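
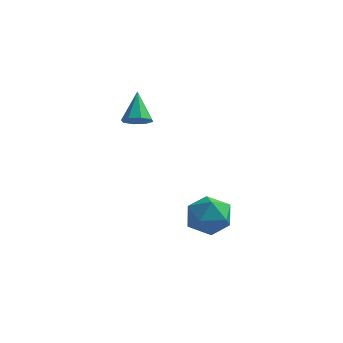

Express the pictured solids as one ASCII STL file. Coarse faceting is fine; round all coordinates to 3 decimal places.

solid 
facet normal -0.833 0.317 0.454
outer loop
vertex -0.535 -0.06 -1.264
vertex -0.437 -0.729 -0.617
vertex -0.045 0.111 -0.485
endloop
endfacet
facet normal -0.501 0.856 0.127
outer loop
vertex -0.535 -0.06 -1.264
vertex -0.045 0.111 -0.485
vertex 0.269 0.417 -1.312
endloop
endfacet
facet normal -0.445 0.694 -0.566
outer loop
vertex -0.535 -0.06 -1.264
vertex 0.269 0.417 -1.312
vertex 0.072 -0.234 -1.955
endloop
endfacet
facet normal -0.743 0.054 -0.667
outer loop
vertex -0.535 -0.06 -1.264
vertex 0.072 -0.234 -1.955
vertex -0.364 -0.942 -1.526
endloop
endfacet
facet normal -0.983 -0.180 -0.037
outer loop
vertex -0.535 -0.06 -1.264
vertex -0.364 -0.942 -1.526
vertex -0.437 -0.729 -0.617
endloop
endfacet
facet normal 0.160 0.905 0.395
outer loop
vertex 0.269 0.417 -1.312
vertex -0.045 0.111 -0.485
vertex 0.864 0.042 -0.694
endloop
endfacet
facet normal -0.379 0.031 0.925
outer loop
vertex -0.045 0.111 -0.485
vertex -0.437 -0.729 -0.617
vertex 0.428 -0.666 -0.265
endloop
endfacet
facet normal -0.622 -0.772 0.131
outer loop
vertex -0.437 -0.729 -0.617
vertex -0.364 -0.942 -1.526
vertex 0.231 -1.317 -0.908
endloop
endfacet
facet normal -0.234 -0.394 -0.889
outer loop
vertex -0.364 -0.942 -1.526
vertex 0.072 -0.234 -1.955
vertex 0.545 -1.011 -1.735
endloop
endfacet
facet normal 0.249 0.642 -0.726
outer loop
vertex 0.072 -0.234 -1.955
vertex 0.269 0.417 -1.312
vertex 0.937 -0.171 -1.603
endloop
endfacet
facet normal 0.743 -0.054 0.667
outer loop
vertex 1.035 -0.84 -0.956
vertex 0.864 0.042 -0.694
vertex 0.428 -0.666 -0.265
endloop
endfacet
facet normal 0.445 -0.694 0.566
outer loop
vertex 1.035 -0.84 -0.956
vertex 0.428 -0.666 -0.265
vertex 0.231 -1.317 -0.908
endloop
endfacet
facet normal 0.501 -0.856 -0.127
outer loop
vertex 1.035 -0.84 -0.956
vertex 0.231 -1.317 -0.908
vertex 0.545 -1.011 -1.735
endloop
endfacet
facet normal 0.833 -0.317 -0.454
outer loop
vertex 1.035 -0.84 -0.956
vertex 0.545 -1.011 -1.735
vertex 0.937 -0.171 -1.603
endloop
endfacet
facet normal 0.983 0.180 0.037
outer loop
vertex 1.035 -0.84 -0.956
vertex 0.937 -0.171 -1.603
vertex 0.864 0.042 -0.694
endloop
endfacet
facet normal 0.234 0.394 0.889
outer loop
vertex 0.428 -0.666 -0.265
vertex 0.864 0.042 -0.694
vertex -0.045 0.111 -0.485
endloop
endfacet
facet normal -0.249 -0.642 0.726
outer loop
vertex 0.231 -1.317 -0.908
vertex 0.428 -0.666 -0.265
vertex -0.437 -0.729 -0.617
endloop
endfacet
facet normal -0.160 -0.905 -0.395
outer loop
vertex 0.545 -1.011 -1.735
vertex 0.231 -1.317 -0.908
vertex -0.364 -0.942 -1.526
endloop
endfacet
facet normal 0.379 -0.031 -0.925
outer loop
vertex 0.937 -0.171 -1.603
vertex 0.545 -1.011 -1.735
vertex 0.072 -0.234 -1.955
endloop
endfacet
facet normal 0.622 0.772 -0.131
outer loop
vertex 0.864 0.042 -0.694
vertex 0.937 -0.171 -1.603
vertex 0.269 0.417 -1.312
endloop
endfacet
facet normal 0.239 -0.611 -0.755
outer loop
vertex -2.133 0.286 2.809
vertex -2.617 -0.019 2.903
vertex -2.478 0.439 2.576
endloop
endfacet
facet normal 0.455 0.886 -0.092
outer loop
vertex -2.133 0.286 2.809
vertex -2.478 0.439 2.576
vertex -2.943 0.819 3.937
endloop
endfacet
facet normal 0.239 -0.611 -0.755
outer loop
vertex -2.478 0.439 2.576
vertex -2.617 -0.019 2.903
vertex -2.905 0.324 2.534
endloop
endfacet
facet normal -0.215 0.919 -0.330
outer loop
vertex -2.478 0.439 2.576
vertex -2.905 0.324 2.534
vertex -2.943 0.819 3.937
endloop
endfacet
facet normal 0.237 -0.613 -0.754
outer loop
vertex -2.905 0.324 2.534
vertex -2.617 -0.019 2.903
vertex -3.163 0.009 2.709
endloop
endfacet
facet normal -0.811 0.545 -0.214
outer loop
vertex -2.905 0.324 2.534
vertex -3.163 0.009 2.709
vertex -2.943 0.819 3.937
endloop
endfacet
facet normal 0.237 -0.611 -0.755
outer loop
vertex -3.163 0.009 2.709
vertex -2.617 -0.019 2.903
vertex -3.102 -0.323 2.997
endloop
endfacet
facet normal -0.982 -0.018 0.188
outer loop
vertex -3.163 0.009 2.709
vertex -3.102 -0.323 2.997
vertex -2.943 0.819 3.937
endloop
endfacet
facet normal 0.237 -0.611 -0.755
outer loop
vertex -3.102 -0.323 2.997
vertex -2.617 -0.019 2.903
vertex -2.757 -0.477 3.23
endloop
endfacet
facet normal -0.629 -0.440 0.641
outer loop
vertex -3.102 -0.323 2.997
vertex -2.757 -0.477 3.23
vertex -2.943 0.819 3.937
endloop
endfacet
facet normal 0.239 -0.612 -0.754
outer loop
vertex -2.757 -0.477 3.23
vertex -2.617 -0.019 2.903
vertex -2.33 -0.362 3.272
endloop
endfacet
facet normal 0.041 -0.474 0.880
outer loop
vertex -2.757 -0.477 3.23
vertex -2.33 -0.362 3.272
vertex -2.943 0.819 3.937
endloop
endfacet
facet normal 0.238 -0.612 -0.754
outer loop
vertex -2.33 -0.362 3.272
vertex -2.617 -0.019 2.903
vertex -2.071 -0.046 3.097
endloop
endfacet
facet normal 0.637 -0.099 0.764
outer loop
vertex -2.33 -0.362 3.272
vertex -2.071 -0.046 3.097
vertex -2.943 0.819 3.937
endloop
endfacet
facet normal 0.238 -0.611 -0.755
outer loop
vertex -2.071 -0.046 3.097
vertex -2.617 -0.019 2.903
vertex -2.133 0.286 2.809
endloop
endfacet
facet normal 0.809 0.464 0.361
outer loop
vertex -2.071 -0.046 3.097
vertex -2.133 0.286 2.809
vertex -2.943 0.819 3.937
endloop
endfacet

endsolid


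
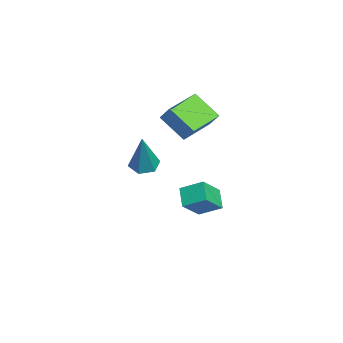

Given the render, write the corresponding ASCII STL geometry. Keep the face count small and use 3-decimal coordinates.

solid 
facet normal -0.499 -0.386 -0.776
outer loop
vertex -1.383 -0.582 2.922
vertex -2.433 0.366 3.125
vertex -0.771 0.27 2.104
endloop
endfacet
facet normal 0.735 -0.664 -0.142
outer loop
vertex -0.327 0.614 2.795
vertex -1.383 -0.582 2.922
vertex -0.771 0.27 2.104
endloop
endfacet
facet normal -0.499 -0.386 -0.776
outer loop
vertex -0.771 0.27 2.104
vertex -2.433 0.366 3.125
vertex -1.822 1.219 2.308
endloop
endfacet
facet normal 0.460 0.641 -0.615
outer loop
vertex -1.822 1.219 2.308
vertex -0.327 0.614 2.795
vertex -0.771 0.27 2.104
endloop
endfacet
facet normal -0.460 -0.641 0.615
outer loop
vertex -1.383 -0.582 2.922
vertex -1.989 0.71 3.816
vertex -2.433 0.366 3.125
endloop
endfacet
facet normal 0.734 -0.664 -0.144
outer loop
vertex -0.938 -0.239 3.612
vertex -1.383 -0.582 2.922
vertex -0.327 0.614 2.795
endloop
endfacet
facet normal -0.459 -0.641 0.615
outer loop
vertex -0.938 -0.239 3.612
vertex -1.989 0.71 3.816
vertex -1.383 -0.582 2.922
endloop
endfacet
facet normal -0.735 0.663 0.142
outer loop
vertex -2.433 0.366 3.125
vertex -1.989 0.71 3.816
vertex -1.822 1.219 2.308
endloop
endfacet
facet normal 0.460 0.641 -0.615
outer loop
vertex -1.377 1.562 2.998
vertex -0.327 0.614 2.795
vertex -1.822 1.219 2.308
endloop
endfacet
facet normal -0.734 0.664 0.143
outer loop
vertex -1.822 1.219 2.308
vertex -1.989 0.71 3.816
vertex -1.377 1.562 2.998
endloop
endfacet
facet normal 0.499 0.386 0.776
outer loop
vertex -1.377 1.562 2.998
vertex -0.938 -0.239 3.612
vertex -0.327 0.614 2.795
endloop
endfacet
facet normal 0.499 0.386 0.776
outer loop
vertex -1.989 0.71 3.816
vertex -0.938 -0.239 3.612
vertex -1.377 1.562 2.998
endloop
endfacet
facet normal -0.828 -0.096 0.552
outer loop
vertex -1.24 0.995 -0.398
vertex -1.877 1.621 -1.244
vertex -1.457 0.131 -0.874
endloop
endfacet
facet normal 0.517 -0.509 0.688
outer loop
vertex -0.703 0.219 -1.376
vertex -1.24 0.995 -0.398
vertex -1.457 0.131 -0.874
endloop
endfacet
facet normal -0.828 -0.096 0.552
outer loop
vertex -1.457 0.131 -0.874
vertex -1.877 1.621 -1.244
vertex -2.094 0.757 -1.72
endloop
endfacet
facet normal -0.214 -0.855 -0.472
outer loop
vertex -2.094 0.757 -1.72
vertex -0.703 0.219 -1.376
vertex -1.457 0.131 -0.874
endloop
endfacet
facet normal 0.214 0.855 0.472
outer loop
vertex -1.24 0.995 -0.398
vertex -1.123 1.709 -1.746
vertex -1.877 1.621 -1.244
endloop
endfacet
facet normal 0.517 -0.509 0.688
outer loop
vertex -0.486 1.083 -0.9
vertex -1.24 0.995 -0.398
vertex -0.703 0.219 -1.376
endloop
endfacet
facet normal 0.214 0.855 0.472
outer loop
vertex -0.486 1.083 -0.9
vertex -1.123 1.709 -1.746
vertex -1.24 0.995 -0.398
endloop
endfacet
facet normal -0.517 0.509 -0.688
outer loop
vertex -1.877 1.621 -1.244
vertex -1.123 1.709 -1.746
vertex -2.094 0.757 -1.72
endloop
endfacet
facet normal -0.214 -0.855 -0.472
outer loop
vertex -1.34 0.845 -2.222
vertex -0.703 0.219 -1.376
vertex -2.094 0.757 -1.72
endloop
endfacet
facet normal -0.517 0.509 -0.688
outer loop
vertex -2.094 0.757 -1.72
vertex -1.123 1.709 -1.746
vertex -1.34 0.845 -2.222
endloop
endfacet
facet normal 0.828 0.096 -0.552
outer loop
vertex -1.34 0.845 -2.222
vertex -0.486 1.083 -0.9
vertex -0.703 0.219 -1.376
endloop
endfacet
facet normal 0.828 0.096 -0.552
outer loop
vertex -1.123 1.709 -1.746
vertex -0.486 1.083 -0.9
vertex -1.34 0.845 -2.222
endloop
endfacet
facet normal -0.396 0.033 -0.917
outer loop
vertex 0.966 -0.782 1.488
vertex 0.557 -1.16 1.651
vertex 0.466 -0.59 1.711
endloop
endfacet
facet normal 0.410 0.901 0.144
outer loop
vertex 0.966 -0.782 1.488
vertex 0.466 -0.59 1.711
vertex 1.283 -1.22 3.329
endloop
endfacet
facet normal -0.396 0.033 -0.917
outer loop
vertex 0.466 -0.59 1.711
vertex 0.557 -1.16 1.651
vertex 0.057 -0.968 1.874
endloop
endfacet
facet normal -0.462 0.722 0.515
outer loop
vertex 0.466 -0.59 1.711
vertex 0.057 -0.968 1.874
vertex 1.283 -1.22 3.329
endloop
endfacet
facet normal -0.396 0.033 -0.917
outer loop
vertex 0.057 -0.968 1.874
vertex 0.557 -1.16 1.651
vertex 0.148 -1.537 1.814
endloop
endfacet
facet normal -0.767 -0.187 0.614
outer loop
vertex 0.057 -0.968 1.874
vertex 0.148 -1.537 1.814
vertex 1.283 -1.22 3.329
endloop
endfacet
facet normal -0.396 0.033 -0.917
outer loop
vertex 0.148 -1.537 1.814
vertex 0.557 -1.16 1.651
vertex 0.648 -1.729 1.591
endloop
endfacet
facet normal -0.200 -0.918 0.342
outer loop
vertex 0.148 -1.537 1.814
vertex 0.648 -1.729 1.591
vertex 1.283 -1.22 3.329
endloop
endfacet
facet normal -0.396 0.033 -0.917
outer loop
vertex 0.648 -1.729 1.591
vertex 0.557 -1.16 1.651
vertex 1.057 -1.351 1.428
endloop
endfacet
facet normal 0.672 -0.740 -0.029
outer loop
vertex 0.648 -1.729 1.591
vertex 1.057 -1.351 1.428
vertex 1.283 -1.22 3.329
endloop
endfacet
facet normal -0.396 0.033 -0.917
outer loop
vertex 1.057 -1.351 1.428
vertex 0.557 -1.16 1.651
vertex 0.966 -0.782 1.488
endloop
endfacet
facet normal 0.977 0.170 -0.128
outer loop
vertex 1.057 -1.351 1.428
vertex 0.966 -0.782 1.488
vertex 1.283 -1.22 3.329
endloop
endfacet

endsolid


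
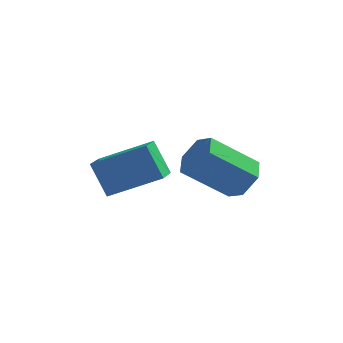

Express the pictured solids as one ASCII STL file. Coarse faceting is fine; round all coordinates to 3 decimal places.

solid 
facet normal 0.749 0.212 -0.627
outer loop
vertex 5.111 0.33 0.61
vertex 4.664 -0.013 -0.04
vertex 4.582 0.823 0.145
endloop
endfacet
facet normal 0.244 0.791 0.561
outer loop
vertex 5.111 0.33 0.61
vertex 4.582 0.823 0.145
vertex 3.583 -0.105 1.89
endloop
endfacet
facet normal 0.245 0.791 0.561
outer loop
vertex 3.583 -0.105 1.89
vertex 4.582 0.823 0.145
vertex 3.053 0.389 1.425
endloop
endfacet
facet normal -0.749 -0.213 0.627
outer loop
vertex 3.583 -0.105 1.89
vertex 3.053 0.389 1.425
vertex 3.136 -0.447 1.24
endloop
endfacet
facet normal 0.749 0.212 -0.627
outer loop
vertex 4.582 0.823 0.145
vertex 4.664 -0.013 -0.04
vertex 4.135 0.48 -0.505
endloop
endfacet
facet normal -0.411 0.892 -0.188
outer loop
vertex 4.582 0.823 0.145
vertex 4.135 0.48 -0.505
vertex 3.053 0.389 1.425
endloop
endfacet
facet normal -0.411 0.892 -0.188
outer loop
vertex 3.053 0.389 1.425
vertex 4.135 0.48 -0.505
vertex 2.606 0.046 0.775
endloop
endfacet
facet normal -0.749 -0.213 0.627
outer loop
vertex 3.053 0.389 1.425
vertex 2.606 0.046 0.775
vertex 3.136 -0.447 1.24
endloop
endfacet
facet normal 0.749 0.213 -0.627
outer loop
vertex 4.135 0.48 -0.505
vertex 4.664 -0.013 -0.04
vertex 4.217 -0.355 -0.69
endloop
endfacet
facet normal -0.655 0.101 -0.748
outer loop
vertex 4.135 0.48 -0.505
vertex 4.217 -0.355 -0.69
vertex 2.606 0.046 0.775
endloop
endfacet
facet normal -0.656 0.101 -0.748
outer loop
vertex 2.606 0.046 0.775
vertex 4.217 -0.355 -0.69
vertex 2.689 -0.79 0.59
endloop
endfacet
facet normal -0.749 -0.213 0.627
outer loop
vertex 2.606 0.046 0.775
vertex 2.689 -0.79 0.59
vertex 3.136 -0.447 1.24
endloop
endfacet
facet normal 0.749 0.213 -0.627
outer loop
vertex 4.217 -0.355 -0.69
vertex 4.664 -0.013 -0.04
vertex 4.747 -0.849 -0.225
endloop
endfacet
facet normal -0.245 -0.791 -0.561
outer loop
vertex 4.217 -0.355 -0.69
vertex 4.747 -0.849 -0.225
vertex 2.689 -0.79 0.59
endloop
endfacet
facet normal -0.245 -0.791 -0.561
outer loop
vertex 2.689 -0.79 0.59
vertex 4.747 -0.849 -0.225
vertex 3.218 -1.283 1.055
endloop
endfacet
facet normal -0.749 -0.212 0.627
outer loop
vertex 2.689 -0.79 0.59
vertex 3.218 -1.283 1.055
vertex 3.136 -0.447 1.24
endloop
endfacet
facet normal 0.749 0.213 -0.627
outer loop
vertex 4.747 -0.849 -0.225
vertex 4.664 -0.013 -0.04
vertex 5.194 -0.506 0.425
endloop
endfacet
facet normal 0.411 -0.892 0.188
outer loop
vertex 4.747 -0.849 -0.225
vertex 5.194 -0.506 0.425
vertex 3.218 -1.283 1.055
endloop
endfacet
facet normal 0.411 -0.892 0.188
outer loop
vertex 3.218 -1.283 1.055
vertex 5.194 -0.506 0.425
vertex 3.665 -0.94 1.705
endloop
endfacet
facet normal -0.749 -0.212 0.627
outer loop
vertex 3.218 -1.283 1.055
vertex 3.665 -0.94 1.705
vertex 3.136 -0.447 1.24
endloop
endfacet
facet normal 0.749 0.213 -0.627
outer loop
vertex 5.194 -0.506 0.425
vertex 4.664 -0.013 -0.04
vertex 5.111 0.33 0.61
endloop
endfacet
facet normal 0.655 -0.101 0.749
outer loop
vertex 5.194 -0.506 0.425
vertex 5.111 0.33 0.61
vertex 3.665 -0.94 1.705
endloop
endfacet
facet normal 0.656 -0.101 0.748
outer loop
vertex 3.665 -0.94 1.705
vertex 5.111 0.33 0.61
vertex 3.583 -0.105 1.89
endloop
endfacet
facet normal -0.749 -0.213 0.627
outer loop
vertex 3.665 -0.94 1.705
vertex 3.583 -0.105 1.89
vertex 3.136 -0.447 1.24
endloop
endfacet
facet normal -0.460 0.348 0.817
outer loop
vertex 1.536 -0.566 1.573
vertex 1.572 0.563 1.112
vertex -0.265 -0.869 0.688
endloop
endfacet
facet normal -0.030 -0.926 0.377
outer loop
vertex 0.388 -1.363 -0.472
vertex 1.536 -0.566 1.573
vertex -0.265 -0.869 0.688
endloop
endfacet
facet normal -0.460 0.348 0.817
outer loop
vertex -0.265 -0.869 0.688
vertex 1.572 0.563 1.112
vertex -0.229 0.26 0.227
endloop
endfacet
facet normal -0.887 -0.150 -0.436
outer loop
vertex -0.229 0.26 0.227
vertex 0.388 -1.363 -0.472
vertex -0.265 -0.869 0.688
endloop
endfacet
facet normal 0.887 0.150 0.436
outer loop
vertex 1.536 -0.566 1.573
vertex 2.225 0.069 -0.048
vertex 1.572 0.563 1.112
endloop
endfacet
facet normal -0.030 -0.926 0.377
outer loop
vertex 2.189 -1.06 0.413
vertex 1.536 -0.566 1.573
vertex 0.388 -1.363 -0.472
endloop
endfacet
facet normal 0.887 0.150 0.436
outer loop
vertex 2.189 -1.06 0.413
vertex 2.225 0.069 -0.048
vertex 1.536 -0.566 1.573
endloop
endfacet
facet normal 0.030 0.926 -0.377
outer loop
vertex 1.572 0.563 1.112
vertex 2.225 0.069 -0.048
vertex -0.229 0.26 0.227
endloop
endfacet
facet normal -0.887 -0.150 -0.436
outer loop
vertex 0.424 -0.234 -0.933
vertex 0.388 -1.363 -0.472
vertex -0.229 0.26 0.227
endloop
endfacet
facet normal 0.030 0.926 -0.377
outer loop
vertex -0.229 0.26 0.227
vertex 2.225 0.069 -0.048
vertex 0.424 -0.234 -0.933
endloop
endfacet
facet normal 0.460 -0.348 -0.817
outer loop
vertex 0.424 -0.234 -0.933
vertex 2.189 -1.06 0.413
vertex 0.388 -1.363 -0.472
endloop
endfacet
facet normal 0.460 -0.348 -0.817
outer loop
vertex 2.225 0.069 -0.048
vertex 2.189 -1.06 0.413
vertex 0.424 -0.234 -0.933
endloop
endfacet

endsolid


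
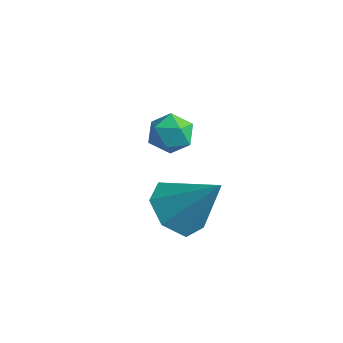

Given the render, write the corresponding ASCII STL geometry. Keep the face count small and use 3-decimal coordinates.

solid 
facet normal 0.051 -0.214 0.975
outer loop
vertex -1.766 -0.503 -2.438
vertex -1.762 -1.222 -2.596
vertex -1.127 -0.852 -2.548
endloop
endfacet
facet normal 0.368 0.411 0.834
outer loop
vertex -1.766 -0.503 -2.438
vertex -1.127 -0.852 -2.548
vertex -1.234 -0.181 -2.831
endloop
endfacet
facet normal -0.115 0.839 0.531
outer loop
vertex -1.766 -0.503 -2.438
vertex -1.234 -0.181 -2.831
vertex -1.934 -0.136 -3.054
endloop
endfacet
facet normal -0.731 0.479 0.485
outer loop
vertex -1.766 -0.503 -2.438
vertex -1.934 -0.136 -3.054
vertex -2.26 -0.78 -2.909
endloop
endfacet
facet normal -0.628 -0.170 0.759
outer loop
vertex -1.766 -0.503 -2.438
vertex -2.26 -0.78 -2.909
vertex -1.762 -1.222 -2.596
endloop
endfacet
facet normal 0.886 0.293 0.360
outer loop
vertex -1.234 -0.181 -2.831
vertex -1.127 -0.852 -2.548
vertex -0.9 -0.7 -3.231
endloop
endfacet
facet normal 0.374 -0.718 0.588
outer loop
vertex -1.127 -0.852 -2.548
vertex -1.762 -1.222 -2.596
vertex -1.226 -1.344 -3.086
endloop
endfacet
facet normal -0.724 -0.648 0.236
outer loop
vertex -1.762 -1.222 -2.596
vertex -2.26 -0.78 -2.909
vertex -1.926 -1.299 -3.309
endloop
endfacet
facet normal -0.891 0.405 -0.206
outer loop
vertex -2.26 -0.78 -2.909
vertex -1.934 -0.136 -3.054
vertex -2.033 -0.628 -3.592
endloop
endfacet
facet normal 0.105 0.986 -0.131
outer loop
vertex -1.934 -0.136 -3.054
vertex -1.234 -0.181 -2.831
vertex -1.398 -0.258 -3.544
endloop
endfacet
facet normal 0.731 -0.479 -0.485
outer loop
vertex -1.394 -0.977 -3.702
vertex -0.9 -0.7 -3.231
vertex -1.226 -1.344 -3.086
endloop
endfacet
facet normal 0.115 -0.839 -0.531
outer loop
vertex -1.394 -0.977 -3.702
vertex -1.226 -1.344 -3.086
vertex -1.926 -1.299 -3.309
endloop
endfacet
facet normal -0.368 -0.411 -0.834
outer loop
vertex -1.394 -0.977 -3.702
vertex -1.926 -1.299 -3.309
vertex -2.033 -0.628 -3.592
endloop
endfacet
facet normal -0.051 0.214 -0.975
outer loop
vertex -1.394 -0.977 -3.702
vertex -2.033 -0.628 -3.592
vertex -1.398 -0.258 -3.544
endloop
endfacet
facet normal 0.628 0.170 -0.759
outer loop
vertex -1.394 -0.977 -3.702
vertex -1.398 -0.258 -3.544
vertex -0.9 -0.7 -3.231
endloop
endfacet
facet normal 0.891 -0.405 0.206
outer loop
vertex -1.226 -1.344 -3.086
vertex -0.9 -0.7 -3.231
vertex -1.127 -0.852 -2.548
endloop
endfacet
facet normal -0.105 -0.986 0.131
outer loop
vertex -1.926 -1.299 -3.309
vertex -1.226 -1.344 -3.086
vertex -1.762 -1.222 -2.596
endloop
endfacet
facet normal -0.886 -0.293 -0.360
outer loop
vertex -2.033 -0.628 -3.592
vertex -1.926 -1.299 -3.309
vertex -2.26 -0.78 -2.909
endloop
endfacet
facet normal -0.374 0.718 -0.588
outer loop
vertex -1.398 -0.258 -3.544
vertex -2.033 -0.628 -3.592
vertex -1.934 -0.136 -3.054
endloop
endfacet
facet normal 0.724 0.648 -0.236
outer loop
vertex -0.9 -0.7 -3.231
vertex -1.398 -0.258 -3.544
vertex -1.234 -0.181 -2.831
endloop
endfacet
facet normal -0.618 -0.256 -0.743
outer loop
vertex 1.795 -3.406 -3.339
vertex 1.156 -3.706 -2.704
vertex 1.253 -2.84 -3.083
endloop
endfacet
facet normal 0.658 0.724 -0.209
outer loop
vertex 1.795 -3.406 -3.339
vertex 1.253 -2.84 -3.083
vertex 2.244 -3.254 -1.396
endloop
endfacet
facet normal -0.618 -0.256 -0.743
outer loop
vertex 1.253 -2.84 -3.083
vertex 1.156 -3.706 -2.704
vertex 0.638 -2.926 -2.542
endloop
endfacet
facet normal 0.049 0.976 0.211
outer loop
vertex 1.253 -2.84 -3.083
vertex 0.638 -2.926 -2.542
vertex 2.244 -3.254 -1.396
endloop
endfacet
facet normal -0.619 -0.257 -0.743
outer loop
vertex 0.638 -2.926 -2.542
vertex 1.156 -3.706 -2.704
vertex 0.413 -3.599 -2.122
endloop
endfacet
facet normal -0.393 0.578 0.716
outer loop
vertex 0.638 -2.926 -2.542
vertex 0.413 -3.599 -2.122
vertex 2.244 -3.254 -1.396
endloop
endfacet
facet normal -0.619 -0.257 -0.743
outer loop
vertex 0.413 -3.599 -2.122
vertex 1.156 -3.706 -2.704
vertex 0.747 -4.352 -2.14
endloop
endfacet
facet normal -0.335 -0.171 0.927
outer loop
vertex 0.413 -3.599 -2.122
vertex 0.747 -4.352 -2.14
vertex 2.244 -3.254 -1.396
endloop
endfacet
facet normal -0.619 -0.256 -0.742
outer loop
vertex 0.747 -4.352 -2.14
vertex 1.156 -3.706 -2.704
vertex 1.389 -4.619 -2.583
endloop
endfacet
facet normal 0.178 -0.707 0.684
outer loop
vertex 0.747 -4.352 -2.14
vertex 1.389 -4.619 -2.583
vertex 2.244 -3.254 -1.396
endloop
endfacet
facet normal -0.618 -0.256 -0.743
outer loop
vertex 1.389 -4.619 -2.583
vertex 1.156 -3.706 -2.704
vertex 1.856 -4.198 -3.117
endloop
endfacet
facet normal 0.761 -0.626 0.172
outer loop
vertex 1.389 -4.619 -2.583
vertex 1.856 -4.198 -3.117
vertex 2.244 -3.254 -1.396
endloop
endfacet
facet normal -0.618 -0.256 -0.743
outer loop
vertex 1.856 -4.198 -3.117
vertex 1.156 -3.706 -2.704
vertex 1.795 -3.406 -3.339
endloop
endfacet
facet normal 0.974 0.012 -0.226
outer loop
vertex 1.856 -4.198 -3.117
vertex 1.795 -3.406 -3.339
vertex 2.244 -3.254 -1.396
endloop
endfacet

endsolid


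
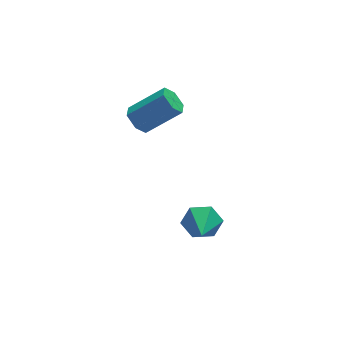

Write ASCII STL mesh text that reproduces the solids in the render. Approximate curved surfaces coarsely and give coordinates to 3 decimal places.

solid 
facet normal -0.761 0.178 -0.624
outer loop
vertex 3.262 2.69 1.129
vertex 2.778 2.61 1.696
vertex 3.064 3.285 1.54
endloop
endfacet
facet normal 0.593 0.582 -0.557
outer loop
vertex 3.262 2.69 1.129
vertex 3.064 3.285 1.54
vertex 4.806 2.33 2.396
endloop
endfacet
facet normal 0.593 0.582 -0.557
outer loop
vertex 4.806 2.33 2.396
vertex 3.064 3.285 1.54
vertex 4.608 2.925 2.807
endloop
endfacet
facet normal 0.761 -0.177 0.624
outer loop
vertex 4.806 2.33 2.396
vertex 4.608 2.925 2.807
vertex 4.322 2.25 2.964
endloop
endfacet
facet normal -0.761 0.178 -0.624
outer loop
vertex 3.064 3.285 1.54
vertex 2.778 2.61 1.696
vertex 2.58 3.206 2.107
endloop
endfacet
facet normal 0.068 0.978 0.195
outer loop
vertex 3.064 3.285 1.54
vertex 2.58 3.206 2.107
vertex 4.608 2.925 2.807
endloop
endfacet
facet normal 0.068 0.978 0.195
outer loop
vertex 4.608 2.925 2.807
vertex 2.58 3.206 2.107
vertex 4.124 2.846 3.374
endloop
endfacet
facet normal 0.761 -0.177 0.625
outer loop
vertex 4.608 2.925 2.807
vertex 4.124 2.846 3.374
vertex 4.322 2.25 2.964
endloop
endfacet
facet normal -0.761 0.177 -0.624
outer loop
vertex 2.58 3.206 2.107
vertex 2.778 2.61 1.696
vertex 2.294 2.53 2.264
endloop
endfacet
facet normal -0.525 0.397 0.753
outer loop
vertex 2.58 3.206 2.107
vertex 2.294 2.53 2.264
vertex 4.124 2.846 3.374
endloop
endfacet
facet normal -0.525 0.397 0.753
outer loop
vertex 4.124 2.846 3.374
vertex 2.294 2.53 2.264
vertex 3.838 2.17 3.531
endloop
endfacet
facet normal 0.761 -0.177 0.624
outer loop
vertex 4.124 2.846 3.374
vertex 3.838 2.17 3.531
vertex 4.322 2.25 2.964
endloop
endfacet
facet normal -0.761 0.177 -0.624
outer loop
vertex 2.294 2.53 2.264
vertex 2.778 2.61 1.696
vertex 2.492 1.935 1.853
endloop
endfacet
facet normal -0.593 -0.582 0.557
outer loop
vertex 2.294 2.53 2.264
vertex 2.492 1.935 1.853
vertex 3.838 2.17 3.531
endloop
endfacet
facet normal -0.593 -0.582 0.557
outer loop
vertex 3.838 2.17 3.531
vertex 2.492 1.935 1.853
vertex 4.036 1.575 3.12
endloop
endfacet
facet normal 0.761 -0.178 0.624
outer loop
vertex 3.838 2.17 3.531
vertex 4.036 1.575 3.12
vertex 4.322 2.25 2.964
endloop
endfacet
facet normal -0.761 0.177 -0.625
outer loop
vertex 2.492 1.935 1.853
vertex 2.778 2.61 1.696
vertex 2.976 2.014 1.286
endloop
endfacet
facet normal -0.068 -0.978 -0.195
outer loop
vertex 2.492 1.935 1.853
vertex 2.976 2.014 1.286
vertex 4.036 1.575 3.12
endloop
endfacet
facet normal -0.068 -0.978 -0.195
outer loop
vertex 4.036 1.575 3.12
vertex 2.976 2.014 1.286
vertex 4.52 1.654 2.553
endloop
endfacet
facet normal 0.761 -0.178 0.624
outer loop
vertex 4.036 1.575 3.12
vertex 4.52 1.654 2.553
vertex 4.322 2.25 2.964
endloop
endfacet
facet normal -0.761 0.177 -0.624
outer loop
vertex 2.976 2.014 1.286
vertex 2.778 2.61 1.696
vertex 3.262 2.69 1.129
endloop
endfacet
facet normal 0.525 -0.397 -0.753
outer loop
vertex 2.976 2.014 1.286
vertex 3.262 2.69 1.129
vertex 4.52 1.654 2.553
endloop
endfacet
facet normal 0.525 -0.397 -0.753
outer loop
vertex 4.52 1.654 2.553
vertex 3.262 2.69 1.129
vertex 4.806 2.33 2.396
endloop
endfacet
facet normal 0.761 -0.177 0.624
outer loop
vertex 4.52 1.654 2.553
vertex 4.806 2.33 2.396
vertex 4.322 2.25 2.964
endloop
endfacet
facet normal 0.314 0.864 -0.394
outer loop
vertex 4.373 -2.851 -1.854
vertex 3.989 -2.397 -1.165
vertex 4.851 -2.68 -1.098
endloop
endfacet
facet normal 0.579 -0.794 -0.186
outer loop
vertex 4.373 -2.851 -1.854
vertex 4.851 -2.68 -1.098
vertex 3.471 -3.823 -0.515
endloop
endfacet
facet normal 0.314 0.864 -0.393
outer loop
vertex 4.851 -2.68 -1.098
vertex 3.989 -2.397 -1.165
vertex 4.467 -2.227 -0.409
endloop
endfacet
facet normal 0.632 -0.437 0.640
outer loop
vertex 4.851 -2.68 -1.098
vertex 4.467 -2.227 -0.409
vertex 3.471 -3.823 -0.515
endloop
endfacet
facet normal 0.314 0.864 -0.393
outer loop
vertex 4.467 -2.227 -0.409
vertex 3.989 -2.397 -1.165
vertex 3.605 -1.944 -0.476
endloop
endfacet
facet normal -0.082 -0.015 0.996
outer loop
vertex 4.467 -2.227 -0.409
vertex 3.605 -1.944 -0.476
vertex 3.471 -3.823 -0.515
endloop
endfacet
facet normal 0.314 0.864 -0.393
outer loop
vertex 3.605 -1.944 -0.476
vertex 3.989 -2.397 -1.165
vertex 3.127 -2.114 -1.231
endloop
endfacet
facet normal -0.849 0.050 0.526
outer loop
vertex 3.605 -1.944 -0.476
vertex 3.127 -2.114 -1.231
vertex 3.471 -3.823 -0.515
endloop
endfacet
facet normal 0.314 0.864 -0.394
outer loop
vertex 3.127 -2.114 -1.231
vertex 3.989 -2.397 -1.165
vertex 3.511 -2.568 -1.92
endloop
endfacet
facet normal -0.903 -0.308 -0.300
outer loop
vertex 3.127 -2.114 -1.231
vertex 3.511 -2.568 -1.92
vertex 3.471 -3.823 -0.515
endloop
endfacet
facet normal 0.314 0.864 -0.394
outer loop
vertex 3.511 -2.568 -1.92
vertex 3.989 -2.397 -1.165
vertex 4.373 -2.851 -1.854
endloop
endfacet
facet normal -0.189 -0.730 -0.657
outer loop
vertex 3.511 -2.568 -1.92
vertex 4.373 -2.851 -1.854
vertex 3.471 -3.823 -0.515
endloop
endfacet

endsolid


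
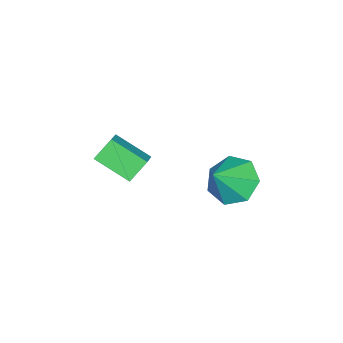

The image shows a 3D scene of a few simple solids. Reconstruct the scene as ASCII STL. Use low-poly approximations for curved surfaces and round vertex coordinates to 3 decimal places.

solid 
facet normal -0.797 -0.329 -0.507
outer loop
vertex 0.712 -0.516 -1.719
vertex 0.601 0.881 -2.45
vertex 1.342 -0.865 -2.483
endloop
endfacet
facet normal 0.070 -0.884 0.461
outer loop
vertex 2.179 -0.521 -1.95
vertex 0.712 -0.516 -1.719
vertex 1.342 -0.865 -2.483
endloop
endfacet
facet normal -0.797 -0.329 -0.507
outer loop
vertex 1.342 -0.865 -2.483
vertex 0.601 0.881 -2.45
vertex 1.231 0.531 -3.213
endloop
endfacet
facet normal 0.600 -0.333 -0.728
outer loop
vertex 1.231 0.531 -3.213
vertex 2.179 -0.521 -1.95
vertex 1.342 -0.865 -2.483
endloop
endfacet
facet normal -0.600 0.333 0.727
outer loop
vertex 0.712 -0.516 -1.719
vertex 1.438 1.225 -1.917
vertex 0.601 0.881 -2.45
endloop
endfacet
facet normal 0.070 -0.884 0.463
outer loop
vertex 1.549 -0.171 -1.187
vertex 0.712 -0.516 -1.719
vertex 2.179 -0.521 -1.95
endloop
endfacet
facet normal -0.600 0.333 0.728
outer loop
vertex 1.549 -0.171 -1.187
vertex 1.438 1.225 -1.917
vertex 0.712 -0.516 -1.719
endloop
endfacet
facet normal -0.069 0.884 -0.462
outer loop
vertex 0.601 0.881 -2.45
vertex 1.438 1.225 -1.917
vertex 1.231 0.531 -3.213
endloop
endfacet
facet normal 0.600 -0.333 -0.728
outer loop
vertex 2.068 0.876 -2.681
vertex 2.179 -0.521 -1.95
vertex 1.231 0.531 -3.213
endloop
endfacet
facet normal -0.071 0.884 -0.462
outer loop
vertex 1.231 0.531 -3.213
vertex 1.438 1.225 -1.917
vertex 2.068 0.876 -2.681
endloop
endfacet
facet normal 0.797 0.329 0.507
outer loop
vertex 2.068 0.876 -2.681
vertex 1.549 -0.171 -1.187
vertex 2.179 -0.521 -1.95
endloop
endfacet
facet normal 0.797 0.329 0.507
outer loop
vertex 1.438 1.225 -1.917
vertex 1.549 -0.171 -1.187
vertex 2.068 0.876 -2.681
endloop
endfacet
facet normal -0.694 0.137 -0.707
outer loop
vertex 1.076 4.113 -3.282
vertex 0.322 4.026 -2.558
vertex 0.822 4.891 -2.882
endloop
endfacet
facet normal 0.928 0.357 -0.106
outer loop
vertex 1.076 4.113 -3.282
vertex 0.822 4.891 -2.882
vertex 1.398 3.814 -1.462
endloop
endfacet
facet normal -0.694 0.136 -0.707
outer loop
vertex 0.822 4.891 -2.882
vertex 0.322 4.026 -2.558
vertex 0.19 5.017 -2.237
endloop
endfacet
facet normal 0.527 0.766 0.367
outer loop
vertex 0.822 4.891 -2.882
vertex 0.19 5.017 -2.237
vertex 1.398 3.814 -1.462
endloop
endfacet
facet normal -0.695 0.136 -0.706
outer loop
vertex 0.19 5.017 -2.237
vertex 0.322 4.026 -2.558
vertex -0.342 4.397 -1.833
endloop
endfacet
facet normal 0.003 0.544 0.839
outer loop
vertex 0.19 5.017 -2.237
vertex -0.342 4.397 -1.833
vertex 1.398 3.814 -1.462
endloop
endfacet
facet normal -0.695 0.136 -0.706
outer loop
vertex -0.342 4.397 -1.833
vertex 0.322 4.026 -2.558
vertex -0.374 3.498 -1.975
endloop
endfacet
facet normal -0.252 -0.142 0.957
outer loop
vertex -0.342 4.397 -1.833
vertex -0.374 3.498 -1.975
vertex 1.398 3.814 -1.462
endloop
endfacet
facet normal -0.695 0.137 -0.706
outer loop
vertex -0.374 3.498 -1.975
vertex 0.322 4.026 -2.558
vertex 0.117 2.996 -2.556
endloop
endfacet
facet normal -0.045 -0.774 0.631
outer loop
vertex -0.374 3.498 -1.975
vertex 0.117 2.996 -2.556
vertex 1.398 3.814 -1.462
endloop
endfacet
facet normal -0.694 0.137 -0.707
outer loop
vertex 0.117 2.996 -2.556
vertex 0.322 4.026 -2.558
vertex 0.763 3.27 -3.137
endloop
endfacet
facet normal 0.468 -0.877 0.107
outer loop
vertex 0.117 2.996 -2.556
vertex 0.763 3.27 -3.137
vertex 1.398 3.814 -1.462
endloop
endfacet
facet normal -0.694 0.136 -0.707
outer loop
vertex 0.763 3.27 -3.137
vertex 0.322 4.026 -2.558
vertex 1.076 4.113 -3.282
endloop
endfacet
facet normal 0.901 -0.373 -0.221
outer loop
vertex 0.763 3.27 -3.137
vertex 1.076 4.113 -3.282
vertex 1.398 3.814 -1.462
endloop
endfacet

endsolid


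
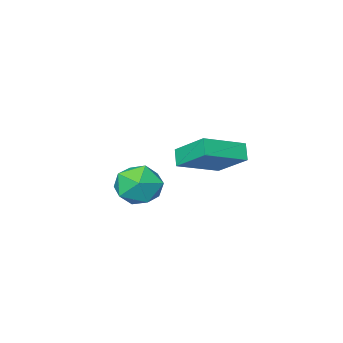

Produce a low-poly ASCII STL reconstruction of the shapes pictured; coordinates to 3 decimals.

solid 
facet normal -0.123 0.697 0.706
outer loop
vertex 2.07 1.02 3.023
vertex 2.418 0.298 3.796
vertex 3.153 0.954 3.276
endloop
endfacet
facet normal 0.042 0.996 0.079
outer loop
vertex 2.07 1.02 3.023
vertex 3.153 0.954 3.276
vertex 2.834 1.052 2.212
endloop
endfacet
facet normal -0.453 0.799 -0.395
outer loop
vertex 2.07 1.02 3.023
vertex 2.834 1.052 2.212
vertex 1.902 0.457 2.076
endloop
endfacet
facet normal -0.923 0.379 -0.062
outer loop
vertex 2.07 1.02 3.023
vertex 1.902 0.457 2.076
vertex 1.645 -0.01 3.055
endloop
endfacet
facet normal -0.719 0.316 0.619
outer loop
vertex 2.07 1.02 3.023
vertex 1.645 -0.01 3.055
vertex 2.418 0.298 3.796
endloop
endfacet
facet normal 0.669 0.731 -0.133
outer loop
vertex 2.834 1.052 2.212
vertex 3.153 0.954 3.276
vertex 3.655 0.35 2.485
endloop
endfacet
facet normal 0.403 0.247 0.881
outer loop
vertex 3.153 0.954 3.276
vertex 2.418 0.298 3.796
vertex 3.398 -0.117 3.464
endloop
endfacet
facet normal -0.562 -0.370 0.740
outer loop
vertex 2.418 0.298 3.796
vertex 1.645 -0.01 3.055
vertex 2.466 -0.712 3.328
endloop
endfacet
facet normal -0.893 -0.268 -0.362
outer loop
vertex 1.645 -0.01 3.055
vertex 1.902 0.457 2.076
vertex 2.147 -0.614 2.264
endloop
endfacet
facet normal -0.131 0.412 -0.902
outer loop
vertex 1.902 0.457 2.076
vertex 2.834 1.052 2.212
vertex 2.882 0.042 1.744
endloop
endfacet
facet normal 0.923 -0.379 0.062
outer loop
vertex 3.23 -0.68 2.517
vertex 3.655 0.35 2.485
vertex 3.398 -0.117 3.464
endloop
endfacet
facet normal 0.453 -0.799 0.395
outer loop
vertex 3.23 -0.68 2.517
vertex 3.398 -0.117 3.464
vertex 2.466 -0.712 3.328
endloop
endfacet
facet normal -0.042 -0.996 -0.079
outer loop
vertex 3.23 -0.68 2.517
vertex 2.466 -0.712 3.328
vertex 2.147 -0.614 2.264
endloop
endfacet
facet normal 0.123 -0.697 -0.706
outer loop
vertex 3.23 -0.68 2.517
vertex 2.147 -0.614 2.264
vertex 2.882 0.042 1.744
endloop
endfacet
facet normal 0.719 -0.316 -0.619
outer loop
vertex 3.23 -0.68 2.517
vertex 2.882 0.042 1.744
vertex 3.655 0.35 2.485
endloop
endfacet
facet normal 0.893 0.268 0.362
outer loop
vertex 3.398 -0.117 3.464
vertex 3.655 0.35 2.485
vertex 3.153 0.954 3.276
endloop
endfacet
facet normal 0.131 -0.412 0.902
outer loop
vertex 2.466 -0.712 3.328
vertex 3.398 -0.117 3.464
vertex 2.418 0.298 3.796
endloop
endfacet
facet normal -0.669 -0.731 0.133
outer loop
vertex 2.147 -0.614 2.264
vertex 2.466 -0.712 3.328
vertex 1.645 -0.01 3.055
endloop
endfacet
facet normal -0.403 -0.247 -0.881
outer loop
vertex 2.882 0.042 1.744
vertex 2.147 -0.614 2.264
vertex 1.902 0.457 2.076
endloop
endfacet
facet normal 0.562 0.370 -0.740
outer loop
vertex 3.655 0.35 2.485
vertex 2.882 0.042 1.744
vertex 2.834 1.052 2.212
endloop
endfacet
facet normal -0.941 0.094 -0.326
outer loop
vertex -2.941 -0.439 3.454
vertex -2.653 0.072 2.771
vertex -2.713 -2.075 2.325
endloop
endfacet
facet normal -0.321 -0.568 0.758
outer loop
vertex -0.747 -2.272 3.009
vertex -2.941 -0.439 3.454
vertex -2.713 -2.075 2.325
endloop
endfacet
facet normal -0.940 0.094 -0.328
outer loop
vertex -2.713 -2.075 2.325
vertex -2.653 0.072 2.771
vertex -2.424 -1.564 1.643
endloop
endfacet
facet normal 0.114 -0.818 -0.564
outer loop
vertex -2.424 -1.564 1.643
vertex -0.747 -2.272 3.009
vertex -2.713 -2.075 2.325
endloop
endfacet
facet normal -0.114 0.818 0.564
outer loop
vertex -2.941 -0.439 3.454
vertex -0.687 -0.125 3.455
vertex -2.653 0.072 2.771
endloop
endfacet
facet normal -0.320 -0.568 0.758
outer loop
vertex -0.976 -0.636 4.137
vertex -2.941 -0.439 3.454
vertex -0.747 -2.272 3.009
endloop
endfacet
facet normal -0.114 0.818 0.564
outer loop
vertex -0.976 -0.636 4.137
vertex -0.687 -0.125 3.455
vertex -2.941 -0.439 3.454
endloop
endfacet
facet normal 0.321 0.568 -0.758
outer loop
vertex -2.653 0.072 2.771
vertex -0.687 -0.125 3.455
vertex -2.424 -1.564 1.643
endloop
endfacet
facet normal 0.114 -0.818 -0.564
outer loop
vertex -0.459 -1.761 2.326
vertex -0.747 -2.272 3.009
vertex -2.424 -1.564 1.643
endloop
endfacet
facet normal 0.320 0.568 -0.758
outer loop
vertex -2.424 -1.564 1.643
vertex -0.687 -0.125 3.455
vertex -0.459 -1.761 2.326
endloop
endfacet
facet normal 0.941 -0.094 0.327
outer loop
vertex -0.459 -1.761 2.326
vertex -0.976 -0.636 4.137
vertex -0.747 -2.272 3.009
endloop
endfacet
facet normal 0.940 -0.095 0.327
outer loop
vertex -0.687 -0.125 3.455
vertex -0.976 -0.636 4.137
vertex -0.459 -1.761 2.326
endloop
endfacet

endsolid


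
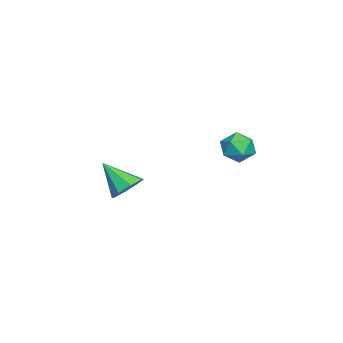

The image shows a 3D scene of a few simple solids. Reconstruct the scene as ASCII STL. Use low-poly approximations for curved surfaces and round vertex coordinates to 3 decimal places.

solid 
facet normal 0.282 0.670 -0.687
outer loop
vertex 1.285 -3.037 -1.823
vertex 0.399 -2.78 -1.936
vertex 1.097 -2.509 -1.385
endloop
endfacet
facet normal 0.726 -0.267 0.634
outer loop
vertex 1.285 -3.037 -1.823
vertex 1.097 -2.509 -1.385
vertex -0.139 -4.06 -0.624
endloop
endfacet
facet normal 0.282 0.670 -0.687
outer loop
vertex 1.097 -2.509 -1.385
vertex 0.399 -2.78 -1.936
vertex 0.5 -2.139 -1.269
endloop
endfacet
facet normal 0.310 0.209 0.928
outer loop
vertex 1.097 -2.509 -1.385
vertex 0.5 -2.139 -1.269
vertex -0.139 -4.06 -0.624
endloop
endfacet
facet normal 0.281 0.670 -0.687
outer loop
vertex 0.5 -2.139 -1.269
vertex 0.399 -2.78 -1.936
vertex -0.157 -2.145 -1.544
endloop
endfacet
facet normal -0.357 0.402 0.843
outer loop
vertex 0.5 -2.139 -1.269
vertex -0.157 -2.145 -1.544
vertex -0.139 -4.06 -0.624
endloop
endfacet
facet normal 0.281 0.670 -0.687
outer loop
vertex -0.157 -2.145 -1.544
vertex 0.399 -2.78 -1.936
vertex -0.488 -2.523 -2.048
endloop
endfacet
facet normal -0.881 0.198 0.430
outer loop
vertex -0.157 -2.145 -1.544
vertex -0.488 -2.523 -2.048
vertex -0.139 -4.06 -0.624
endloop
endfacet
facet normal 0.281 0.671 -0.686
outer loop
vertex -0.488 -2.523 -2.048
vertex 0.399 -2.78 -1.936
vertex -0.3 -3.051 -2.487
endloop
endfacet
facet normal -0.957 -0.282 -0.070
outer loop
vertex -0.488 -2.523 -2.048
vertex -0.3 -3.051 -2.487
vertex -0.139 -4.06 -0.624
endloop
endfacet
facet normal 0.282 0.670 -0.687
outer loop
vertex -0.3 -3.051 -2.487
vertex 0.399 -2.78 -1.936
vertex 0.297 -3.42 -2.602
endloop
endfacet
facet normal -0.539 -0.759 -0.365
outer loop
vertex -0.3 -3.051 -2.487
vertex 0.297 -3.42 -2.602
vertex -0.139 -4.06 -0.624
endloop
endfacet
facet normal 0.280 0.670 -0.687
outer loop
vertex 0.297 -3.42 -2.602
vertex 0.399 -2.78 -1.936
vertex 0.954 -3.414 -2.328
endloop
endfacet
facet normal 0.126 -0.952 -0.280
outer loop
vertex 0.297 -3.42 -2.602
vertex 0.954 -3.414 -2.328
vertex -0.139 -4.06 -0.624
endloop
endfacet
facet normal 0.282 0.671 -0.686
outer loop
vertex 0.954 -3.414 -2.328
vertex 0.399 -2.78 -1.936
vertex 1.285 -3.037 -1.823
endloop
endfacet
facet normal 0.650 -0.748 0.133
outer loop
vertex 0.954 -3.414 -2.328
vertex 1.285 -3.037 -1.823
vertex -0.139 -4.06 -0.624
endloop
endfacet
facet normal 0.271 0.115 0.956
outer loop
vertex 3.488 3.156 2.869
vertex 2.966 2.481 3.098
vertex 3.809 2.333 2.877
endloop
endfacet
facet normal 0.797 0.316 0.516
outer loop
vertex 3.488 3.156 2.869
vertex 3.809 2.333 2.877
vertex 4.018 2.882 2.218
endloop
endfacet
facet normal 0.546 0.833 0.094
outer loop
vertex 3.488 3.156 2.869
vertex 4.018 2.882 2.218
vertex 3.306 3.37 2.031
endloop
endfacet
facet normal -0.135 0.953 0.273
outer loop
vertex 3.488 3.156 2.869
vertex 3.306 3.37 2.031
vertex 2.656 3.122 2.576
endloop
endfacet
facet normal -0.304 0.509 0.805
outer loop
vertex 3.488 3.156 2.869
vertex 2.656 3.122 2.576
vertex 2.966 2.481 3.098
endloop
endfacet
facet normal 0.964 -0.243 0.103
outer loop
vertex 4.018 2.882 2.218
vertex 3.809 2.333 2.877
vertex 3.824 2.038 2.044
endloop
endfacet
facet normal 0.114 -0.567 0.816
outer loop
vertex 3.809 2.333 2.877
vertex 2.966 2.481 3.098
vertex 3.174 1.79 2.589
endloop
endfacet
facet normal -0.818 0.070 0.572
outer loop
vertex 2.966 2.481 3.098
vertex 2.656 3.122 2.576
vertex 2.462 2.278 2.402
endloop
endfacet
facet normal -0.543 0.788 -0.289
outer loop
vertex 2.656 3.122 2.576
vertex 3.306 3.37 2.031
vertex 2.671 2.827 1.743
endloop
endfacet
facet normal 0.559 0.594 -0.578
outer loop
vertex 3.306 3.37 2.031
vertex 4.018 2.882 2.218
vertex 3.514 2.679 1.522
endloop
endfacet
facet normal 0.135 -0.953 -0.273
outer loop
vertex 2.992 2.004 1.751
vertex 3.824 2.038 2.044
vertex 3.174 1.79 2.589
endloop
endfacet
facet normal -0.546 -0.833 -0.094
outer loop
vertex 2.992 2.004 1.751
vertex 3.174 1.79 2.589
vertex 2.462 2.278 2.402
endloop
endfacet
facet normal -0.797 -0.316 -0.516
outer loop
vertex 2.992 2.004 1.751
vertex 2.462 2.278 2.402
vertex 2.671 2.827 1.743
endloop
endfacet
facet normal -0.271 -0.115 -0.956
outer loop
vertex 2.992 2.004 1.751
vertex 2.671 2.827 1.743
vertex 3.514 2.679 1.522
endloop
endfacet
facet normal 0.304 -0.509 -0.805
outer loop
vertex 2.992 2.004 1.751
vertex 3.514 2.679 1.522
vertex 3.824 2.038 2.044
endloop
endfacet
facet normal 0.543 -0.788 0.289
outer loop
vertex 3.174 1.79 2.589
vertex 3.824 2.038 2.044
vertex 3.809 2.333 2.877
endloop
endfacet
facet normal -0.559 -0.594 0.578
outer loop
vertex 2.462 2.278 2.402
vertex 3.174 1.79 2.589
vertex 2.966 2.481 3.098
endloop
endfacet
facet normal -0.964 0.243 -0.103
outer loop
vertex 2.671 2.827 1.743
vertex 2.462 2.278 2.402
vertex 2.656 3.122 2.576
endloop
endfacet
facet normal -0.114 0.567 -0.816
outer loop
vertex 3.514 2.679 1.522
vertex 2.671 2.827 1.743
vertex 3.306 3.37 2.031
endloop
endfacet
facet normal 0.818 -0.070 -0.572
outer loop
vertex 3.824 2.038 2.044
vertex 3.514 2.679 1.522
vertex 4.018 2.882 2.218
endloop
endfacet

endsolid


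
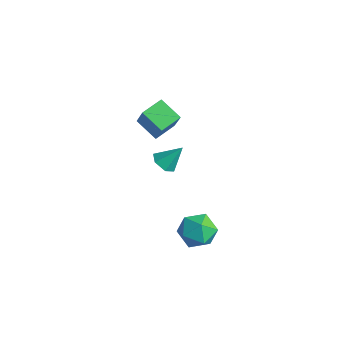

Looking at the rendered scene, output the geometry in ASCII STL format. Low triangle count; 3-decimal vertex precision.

solid 
facet normal -0.941 -0.254 0.224
outer loop
vertex 1.85 1.337 -1.773
vertex 2.082 0.237 -2.046
vertex 2.24 0.609 -0.962
endloop
endfacet
facet normal -0.726 0.301 0.619
outer loop
vertex 1.85 1.337 -1.773
vertex 2.24 0.609 -0.962
vertex 2.646 1.691 -1.012
endloop
endfacet
facet normal -0.535 0.826 0.176
outer loop
vertex 1.85 1.337 -1.773
vertex 2.646 1.691 -1.012
vertex 2.739 1.988 -2.126
endloop
endfacet
facet normal -0.633 0.597 -0.494
outer loop
vertex 1.85 1.337 -1.773
vertex 2.739 1.988 -2.126
vertex 2.39 1.089 -2.765
endloop
endfacet
facet normal -0.883 -0.071 -0.463
outer loop
vertex 1.85 1.337 -1.773
vertex 2.39 1.089 -2.765
vertex 2.082 0.237 -2.046
endloop
endfacet
facet normal -0.146 0.100 0.984
outer loop
vertex 2.646 1.691 -1.012
vertex 2.24 0.609 -0.962
vertex 3.37 0.811 -0.815
endloop
endfacet
facet normal -0.494 -0.798 0.346
outer loop
vertex 2.24 0.609 -0.962
vertex 2.082 0.237 -2.046
vertex 3.021 -0.088 -1.454
endloop
endfacet
facet normal -0.401 -0.502 -0.766
outer loop
vertex 2.082 0.237 -2.046
vertex 2.39 1.089 -2.765
vertex 3.114 0.209 -2.568
endloop
endfacet
facet normal 0.003 0.579 -0.816
outer loop
vertex 2.39 1.089 -2.765
vertex 2.739 1.988 -2.126
vertex 3.52 1.291 -2.618
endloop
endfacet
facet normal 0.161 0.950 0.267
outer loop
vertex 2.739 1.988 -2.126
vertex 2.646 1.691 -1.012
vertex 3.678 1.663 -1.534
endloop
endfacet
facet normal 0.633 -0.597 0.494
outer loop
vertex 3.91 0.563 -1.807
vertex 3.37 0.811 -0.815
vertex 3.021 -0.088 -1.454
endloop
endfacet
facet normal 0.535 -0.826 -0.176
outer loop
vertex 3.91 0.563 -1.807
vertex 3.021 -0.088 -1.454
vertex 3.114 0.209 -2.568
endloop
endfacet
facet normal 0.726 -0.301 -0.619
outer loop
vertex 3.91 0.563 -1.807
vertex 3.114 0.209 -2.568
vertex 3.52 1.291 -2.618
endloop
endfacet
facet normal 0.941 0.254 -0.224
outer loop
vertex 3.91 0.563 -1.807
vertex 3.52 1.291 -2.618
vertex 3.678 1.663 -1.534
endloop
endfacet
facet normal 0.883 0.071 0.463
outer loop
vertex 3.91 0.563 -1.807
vertex 3.678 1.663 -1.534
vertex 3.37 0.811 -0.815
endloop
endfacet
facet normal -0.003 -0.579 0.816
outer loop
vertex 3.021 -0.088 -1.454
vertex 3.37 0.811 -0.815
vertex 2.24 0.609 -0.962
endloop
endfacet
facet normal -0.161 -0.950 -0.267
outer loop
vertex 3.114 0.209 -2.568
vertex 3.021 -0.088 -1.454
vertex 2.082 0.237 -2.046
endloop
endfacet
facet normal 0.146 -0.100 -0.984
outer loop
vertex 3.52 1.291 -2.618
vertex 3.114 0.209 -2.568
vertex 2.39 1.089 -2.765
endloop
endfacet
facet normal 0.494 0.798 -0.346
outer loop
vertex 3.678 1.663 -1.534
vertex 3.52 1.291 -2.618
vertex 2.739 1.988 -2.126
endloop
endfacet
facet normal 0.401 0.502 0.766
outer loop
vertex 3.37 0.811 -0.815
vertex 3.678 1.663 -1.534
vertex 2.646 1.691 -1.012
endloop
endfacet
facet normal -0.498 0.151 -0.854
outer loop
vertex -4.748 2.843 0.697
vertex -4.853 4.196 0.997
vertex -3.418 3.108 -0.032
endloop
endfacet
facet normal 0.076 -0.973 -0.216
outer loop
vertex -2.547 2.844 1.463
vertex -4.748 2.843 0.697
vertex -3.418 3.108 -0.032
endloop
endfacet
facet normal -0.498 0.151 -0.854
outer loop
vertex -3.418 3.108 -0.032
vertex -4.853 4.196 0.997
vertex -3.523 4.461 0.268
endloop
endfacet
facet normal 0.864 0.172 -0.473
outer loop
vertex -3.523 4.461 0.268
vertex -2.547 2.844 1.463
vertex -3.418 3.108 -0.032
endloop
endfacet
facet normal -0.864 -0.172 0.473
outer loop
vertex -4.748 2.843 0.697
vertex -3.982 3.932 2.492
vertex -4.853 4.196 0.997
endloop
endfacet
facet normal 0.076 -0.973 -0.216
outer loop
vertex -3.877 2.579 2.192
vertex -4.748 2.843 0.697
vertex -2.547 2.844 1.463
endloop
endfacet
facet normal -0.864 -0.172 0.473
outer loop
vertex -3.877 2.579 2.192
vertex -3.982 3.932 2.492
vertex -4.748 2.843 0.697
endloop
endfacet
facet normal -0.076 0.973 0.216
outer loop
vertex -4.853 4.196 0.997
vertex -3.982 3.932 2.492
vertex -3.523 4.461 0.268
endloop
endfacet
facet normal 0.864 0.172 -0.473
outer loop
vertex -2.652 4.197 1.763
vertex -2.547 2.844 1.463
vertex -3.523 4.461 0.268
endloop
endfacet
facet normal -0.076 0.973 0.216
outer loop
vertex -3.523 4.461 0.268
vertex -3.982 3.932 2.492
vertex -2.652 4.197 1.763
endloop
endfacet
facet normal 0.498 -0.151 0.854
outer loop
vertex -2.652 4.197 1.763
vertex -3.877 2.579 2.192
vertex -2.547 2.844 1.463
endloop
endfacet
facet normal 0.498 -0.151 0.854
outer loop
vertex -3.982 3.932 2.492
vertex -3.877 2.579 2.192
vertex -2.652 4.197 1.763
endloop
endfacet
facet normal -0.323 -0.578 -0.750
outer loop
vertex 1.004 0.9 1.797
vertex 0.421 0.683 2.215
vertex 0.362 1.287 1.775
endloop
endfacet
facet normal 0.499 0.811 -0.304
outer loop
vertex 1.004 0.9 1.797
vertex 0.362 1.287 1.775
vertex 0.899 1.537 3.325
endloop
endfacet
facet normal -0.323 -0.578 -0.750
outer loop
vertex 0.362 1.287 1.775
vertex 0.421 0.683 2.215
vertex -0.221 1.07 2.193
endloop
endfacet
facet normal -0.364 0.931 -0.024
outer loop
vertex 0.362 1.287 1.775
vertex -0.221 1.07 2.193
vertex 0.899 1.537 3.325
endloop
endfacet
facet normal -0.323 -0.578 -0.749
outer loop
vertex -0.221 1.07 2.193
vertex 0.421 0.683 2.215
vertex -0.162 0.466 2.634
endloop
endfacet
facet normal -0.734 0.352 0.581
outer loop
vertex -0.221 1.07 2.193
vertex -0.162 0.466 2.634
vertex 0.899 1.537 3.325
endloop
endfacet
facet normal -0.324 -0.577 -0.750
outer loop
vertex -0.162 0.466 2.634
vertex 0.421 0.683 2.215
vertex 0.479 0.078 2.656
endloop
endfacet
facet normal -0.241 -0.346 0.907
outer loop
vertex -0.162 0.466 2.634
vertex 0.479 0.078 2.656
vertex 0.899 1.537 3.325
endloop
endfacet
facet normal -0.323 -0.577 -0.750
outer loop
vertex 0.479 0.078 2.656
vertex 0.421 0.683 2.215
vertex 1.063 0.295 2.237
endloop
endfacet
facet normal 0.623 -0.467 0.627
outer loop
vertex 0.479 0.078 2.656
vertex 1.063 0.295 2.237
vertex 0.899 1.537 3.325
endloop
endfacet
facet normal -0.323 -0.577 -0.750
outer loop
vertex 1.063 0.295 2.237
vertex 0.421 0.683 2.215
vertex 1.004 0.9 1.797
endloop
endfacet
facet normal 0.993 0.112 0.021
outer loop
vertex 1.063 0.295 2.237
vertex 1.004 0.9 1.797
vertex 0.899 1.537 3.325
endloop
endfacet

endsolid


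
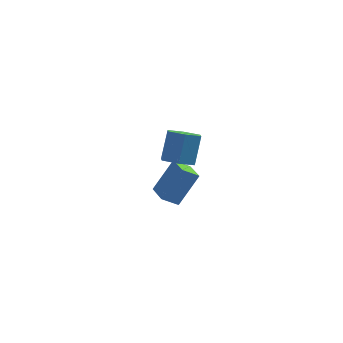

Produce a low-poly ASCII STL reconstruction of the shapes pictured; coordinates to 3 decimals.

solid 
facet normal -0.816 -0.170 0.552
outer loop
vertex -0.412 3.224 -2.37
vertex -0.853 4.574 -2.607
vertex -1.436 2.589 -4.078
endloop
endfacet
facet normal 0.307 -0.937 0.165
outer loop
vertex -0.587 2.766 -4.653
vertex -0.412 3.224 -2.37
vertex -1.436 2.589 -4.078
endloop
endfacet
facet normal -0.816 -0.169 0.552
outer loop
vertex -1.436 2.589 -4.078
vertex -0.853 4.574 -2.607
vertex -1.877 3.939 -4.316
endloop
endfacet
facet normal -0.490 -0.304 -0.817
outer loop
vertex -1.877 3.939 -4.316
vertex -0.587 2.766 -4.653
vertex -1.436 2.589 -4.078
endloop
endfacet
facet normal 0.490 0.304 0.817
outer loop
vertex -0.412 3.224 -2.37
vertex -0.004 4.751 -3.182
vertex -0.853 4.574 -2.607
endloop
endfacet
facet normal 0.307 -0.937 0.165
outer loop
vertex 0.437 3.401 -2.944
vertex -0.412 3.224 -2.37
vertex -0.587 2.766 -4.653
endloop
endfacet
facet normal 0.489 0.304 0.817
outer loop
vertex 0.437 3.401 -2.944
vertex -0.004 4.751 -3.182
vertex -0.412 3.224 -2.37
endloop
endfacet
facet normal -0.307 0.937 -0.164
outer loop
vertex -0.853 4.574 -2.607
vertex -0.004 4.751 -3.182
vertex -1.877 3.939 -4.316
endloop
endfacet
facet normal -0.489 -0.303 -0.818
outer loop
vertex -1.028 4.116 -4.89
vertex -0.587 2.766 -4.653
vertex -1.877 3.939 -4.316
endloop
endfacet
facet normal -0.307 0.937 -0.165
outer loop
vertex -1.877 3.939 -4.316
vertex -0.004 4.751 -3.182
vertex -1.028 4.116 -4.89
endloop
endfacet
facet normal 0.816 0.170 -0.552
outer loop
vertex -1.028 4.116 -4.89
vertex 0.437 3.401 -2.944
vertex -0.587 2.766 -4.653
endloop
endfacet
facet normal 0.816 0.169 -0.552
outer loop
vertex -0.004 4.751 -3.182
vertex 0.437 3.401 -2.944
vertex -1.028 4.116 -4.89
endloop
endfacet
facet normal -0.182 -0.480 -0.859
outer loop
vertex 0.104 -0.789 0.956
vertex -0.633 -1.142 1.309
vertex -0.674 -0.362 0.882
endloop
endfacet
facet normal 0.452 0.735 -0.506
outer loop
vertex 0.104 -0.789 0.956
vertex -0.674 -0.362 0.882
vertex 0.41 0.015 2.398
endloop
endfacet
facet normal 0.451 0.736 -0.505
outer loop
vertex 0.41 0.015 2.398
vertex -0.674 -0.362 0.882
vertex -0.368 0.442 2.325
endloop
endfacet
facet normal 0.182 0.479 0.859
outer loop
vertex 0.41 0.015 2.398
vertex -0.368 0.442 2.325
vertex -0.327 -0.338 2.751
endloop
endfacet
facet normal -0.182 -0.480 -0.858
outer loop
vertex -0.674 -0.362 0.882
vertex -0.633 -1.142 1.309
vertex -1.41 -0.715 1.235
endloop
endfacet
facet normal -0.531 0.783 -0.324
outer loop
vertex -0.674 -0.362 0.882
vertex -1.41 -0.715 1.235
vertex -0.368 0.442 2.325
endloop
endfacet
facet normal -0.530 0.783 -0.324
outer loop
vertex -0.368 0.442 2.325
vertex -1.41 -0.715 1.235
vertex -1.105 0.089 2.678
endloop
endfacet
facet normal 0.182 0.479 0.859
outer loop
vertex -0.368 0.442 2.325
vertex -1.105 0.089 2.678
vertex -0.327 -0.338 2.751
endloop
endfacet
facet normal -0.182 -0.479 -0.859
outer loop
vertex -1.41 -0.715 1.235
vertex -0.633 -1.142 1.309
vertex -1.37 -1.495 1.662
endloop
endfacet
facet normal -0.982 0.048 0.181
outer loop
vertex -1.41 -0.715 1.235
vertex -1.37 -1.495 1.662
vertex -1.105 0.089 2.678
endloop
endfacet
facet normal -0.982 0.048 0.182
outer loop
vertex -1.105 0.089 2.678
vertex -1.37 -1.495 1.662
vertex -1.064 -0.691 3.104
endloop
endfacet
facet normal 0.182 0.479 0.859
outer loop
vertex -1.105 0.089 2.678
vertex -1.064 -0.691 3.104
vertex -0.327 -0.338 2.751
endloop
endfacet
facet normal -0.182 -0.479 -0.859
outer loop
vertex -1.37 -1.495 1.662
vertex -0.633 -1.142 1.309
vertex -0.592 -1.922 1.735
endloop
endfacet
facet normal -0.451 -0.735 0.506
outer loop
vertex -1.37 -1.495 1.662
vertex -0.592 -1.922 1.735
vertex -1.064 -0.691 3.104
endloop
endfacet
facet normal -0.452 -0.735 0.505
outer loop
vertex -1.064 -0.691 3.104
vertex -0.592 -1.922 1.735
vertex -0.286 -1.118 3.178
endloop
endfacet
facet normal 0.182 0.480 0.859
outer loop
vertex -1.064 -0.691 3.104
vertex -0.286 -1.118 3.178
vertex -0.327 -0.338 2.751
endloop
endfacet
facet normal -0.182 -0.479 -0.859
outer loop
vertex -0.592 -1.922 1.735
vertex -0.633 -1.142 1.309
vertex 0.145 -1.569 1.382
endloop
endfacet
facet normal 0.530 -0.783 0.324
outer loop
vertex -0.592 -1.922 1.735
vertex 0.145 -1.569 1.382
vertex -0.286 -1.118 3.178
endloop
endfacet
facet normal 0.531 -0.783 0.324
outer loop
vertex -0.286 -1.118 3.178
vertex 0.145 -1.569 1.382
vertex 0.45 -0.765 2.825
endloop
endfacet
facet normal 0.182 0.480 0.858
outer loop
vertex -0.286 -1.118 3.178
vertex 0.45 -0.765 2.825
vertex -0.327 -0.338 2.751
endloop
endfacet
facet normal -0.182 -0.479 -0.859
outer loop
vertex 0.145 -1.569 1.382
vertex -0.633 -1.142 1.309
vertex 0.104 -0.789 0.956
endloop
endfacet
facet normal 0.982 -0.047 -0.181
outer loop
vertex 0.145 -1.569 1.382
vertex 0.104 -0.789 0.956
vertex 0.45 -0.765 2.825
endloop
endfacet
facet normal 0.982 -0.049 -0.181
outer loop
vertex 0.45 -0.765 2.825
vertex 0.104 -0.789 0.956
vertex 0.41 0.015 2.398
endloop
endfacet
facet normal 0.182 0.479 0.859
outer loop
vertex 0.45 -0.765 2.825
vertex 0.41 0.015 2.398
vertex -0.327 -0.338 2.751
endloop
endfacet

endsolid


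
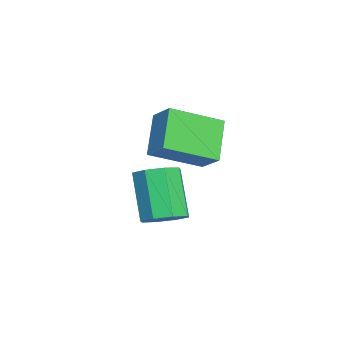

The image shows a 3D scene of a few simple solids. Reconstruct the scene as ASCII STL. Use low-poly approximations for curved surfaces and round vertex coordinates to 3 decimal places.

solid 
facet normal -0.664 0.027 0.747
outer loop
vertex 2.842 -1.839 3.112
vertex 2.087 -0.266 2.384
vertex 2.191 -2.409 2.554
endloop
endfacet
facet normal 0.399 -0.832 0.385
outer loop
vertex 3.273 -2.454 1.336
vertex 2.842 -1.839 3.112
vertex 2.191 -2.409 2.554
endloop
endfacet
facet normal -0.664 0.027 0.747
outer loop
vertex 2.191 -2.409 2.554
vertex 2.087 -0.266 2.384
vertex 1.436 -0.837 1.826
endloop
endfacet
facet normal -0.632 -0.554 -0.541
outer loop
vertex 1.436 -0.837 1.826
vertex 3.273 -2.454 1.336
vertex 2.191 -2.409 2.554
endloop
endfacet
facet normal 0.632 0.554 0.541
outer loop
vertex 2.842 -1.839 3.112
vertex 3.169 -0.311 1.166
vertex 2.087 -0.266 2.384
endloop
endfacet
facet normal 0.400 -0.832 0.385
outer loop
vertex 3.924 -1.883 1.894
vertex 2.842 -1.839 3.112
vertex 3.273 -2.454 1.336
endloop
endfacet
facet normal 0.632 0.554 0.541
outer loop
vertex 3.924 -1.883 1.894
vertex 3.169 -0.311 1.166
vertex 2.842 -1.839 3.112
endloop
endfacet
facet normal -0.399 0.832 -0.385
outer loop
vertex 2.087 -0.266 2.384
vertex 3.169 -0.311 1.166
vertex 1.436 -0.837 1.826
endloop
endfacet
facet normal -0.632 -0.554 -0.542
outer loop
vertex 2.518 -0.881 0.608
vertex 3.273 -2.454 1.336
vertex 1.436 -0.837 1.826
endloop
endfacet
facet normal -0.399 0.832 -0.385
outer loop
vertex 1.436 -0.837 1.826
vertex 3.169 -0.311 1.166
vertex 2.518 -0.881 0.608
endloop
endfacet
facet normal 0.664 -0.027 -0.747
outer loop
vertex 2.518 -0.881 0.608
vertex 3.924 -1.883 1.894
vertex 3.273 -2.454 1.336
endloop
endfacet
facet normal 0.664 -0.027 -0.747
outer loop
vertex 3.169 -0.311 1.166
vertex 3.924 -1.883 1.894
vertex 2.518 -0.881 0.608
endloop
endfacet
facet normal 0.471 0.195 -0.860
outer loop
vertex 3.487 -2.246 -1.226
vertex 2.819 -1.984 -1.532
vertex 3.409 -1.661 -1.136
endloop
endfacet
facet normal 0.873 0.042 0.486
outer loop
vertex 3.487 -2.246 -1.226
vertex 3.409 -1.661 -1.136
vertex 2.589 -2.618 0.418
endloop
endfacet
facet normal 0.872 0.044 0.487
outer loop
vertex 2.589 -2.618 0.418
vertex 3.409 -1.661 -1.136
vertex 2.51 -2.033 0.507
endloop
endfacet
facet normal -0.471 -0.194 0.861
outer loop
vertex 2.589 -2.618 0.418
vertex 2.51 -2.033 0.507
vertex 1.921 -2.356 0.112
endloop
endfacet
facet normal 0.471 0.195 -0.860
outer loop
vertex 3.409 -1.661 -1.136
vertex 2.819 -1.984 -1.532
vertex 2.985 -1.265 -1.278
endloop
endfacet
facet normal 0.524 0.723 0.450
outer loop
vertex 3.409 -1.661 -1.136
vertex 2.985 -1.265 -1.278
vertex 2.51 -2.033 0.507
endloop
endfacet
facet normal 0.525 0.722 0.450
outer loop
vertex 2.51 -2.033 0.507
vertex 2.985 -1.265 -1.278
vertex 2.087 -1.637 0.365
endloop
endfacet
facet normal -0.471 -0.194 0.861
outer loop
vertex 2.51 -2.033 0.507
vertex 2.087 -1.637 0.365
vertex 1.921 -2.356 0.112
endloop
endfacet
facet normal 0.472 0.195 -0.860
outer loop
vertex 2.985 -1.265 -1.278
vertex 2.819 -1.984 -1.532
vertex 2.465 -1.29 -1.569
endloop
endfacet
facet normal -0.131 0.980 0.150
outer loop
vertex 2.985 -1.265 -1.278
vertex 2.465 -1.29 -1.569
vertex 2.087 -1.637 0.365
endloop
endfacet
facet normal -0.131 0.980 0.150
outer loop
vertex 2.087 -1.637 0.365
vertex 2.465 -1.29 -1.569
vertex 1.566 -1.662 0.075
endloop
endfacet
facet normal -0.470 -0.194 0.861
outer loop
vertex 2.087 -1.637 0.365
vertex 1.566 -1.662 0.075
vertex 1.921 -2.356 0.112
endloop
endfacet
facet normal 0.470 0.194 -0.861
outer loop
vertex 2.465 -1.29 -1.569
vertex 2.819 -1.984 -1.532
vertex 2.151 -1.722 -1.838
endloop
endfacet
facet normal -0.709 0.664 -0.238
outer loop
vertex 2.465 -1.29 -1.569
vertex 2.151 -1.722 -1.838
vertex 1.566 -1.662 0.075
endloop
endfacet
facet normal -0.710 0.663 -0.238
outer loop
vertex 1.566 -1.662 0.075
vertex 2.151 -1.722 -1.838
vertex 1.253 -2.094 -0.194
endloop
endfacet
facet normal -0.471 -0.195 0.861
outer loop
vertex 1.566 -1.662 0.075
vertex 1.253 -2.094 -0.194
vertex 1.921 -2.356 0.112
endloop
endfacet
facet normal 0.471 0.194 -0.861
outer loop
vertex 2.151 -1.722 -1.838
vertex 2.819 -1.984 -1.532
vertex 2.23 -2.307 -1.927
endloop
endfacet
facet normal -0.873 -0.044 -0.487
outer loop
vertex 2.151 -1.722 -1.838
vertex 2.23 -2.307 -1.927
vertex 1.253 -2.094 -0.194
endloop
endfacet
facet normal -0.873 -0.041 -0.487
outer loop
vertex 1.253 -2.094 -0.194
vertex 2.23 -2.307 -1.927
vertex 1.331 -2.679 -0.284
endloop
endfacet
facet normal -0.471 -0.195 0.860
outer loop
vertex 1.253 -2.094 -0.194
vertex 1.331 -2.679 -0.284
vertex 1.921 -2.356 0.112
endloop
endfacet
facet normal 0.471 0.194 -0.861
outer loop
vertex 2.23 -2.307 -1.927
vertex 2.819 -1.984 -1.532
vertex 2.653 -2.703 -1.785
endloop
endfacet
facet normal -0.525 -0.722 -0.451
outer loop
vertex 2.23 -2.307 -1.927
vertex 2.653 -2.703 -1.785
vertex 1.331 -2.679 -0.284
endloop
endfacet
facet normal -0.524 -0.723 -0.450
outer loop
vertex 1.331 -2.679 -0.284
vertex 2.653 -2.703 -1.785
vertex 1.755 -3.075 -0.142
endloop
endfacet
facet normal -0.471 -0.195 0.860
outer loop
vertex 1.331 -2.679 -0.284
vertex 1.755 -3.075 -0.142
vertex 1.921 -2.356 0.112
endloop
endfacet
facet normal 0.470 0.194 -0.861
outer loop
vertex 2.653 -2.703 -1.785
vertex 2.819 -1.984 -1.532
vertex 3.174 -2.678 -1.495
endloop
endfacet
facet normal 0.131 -0.980 -0.150
outer loop
vertex 2.653 -2.703 -1.785
vertex 3.174 -2.678 -1.495
vertex 1.755 -3.075 -0.142
endloop
endfacet
facet normal 0.131 -0.980 -0.150
outer loop
vertex 1.755 -3.075 -0.142
vertex 3.174 -2.678 -1.495
vertex 2.275 -3.05 0.149
endloop
endfacet
facet normal -0.472 -0.195 0.860
outer loop
vertex 1.755 -3.075 -0.142
vertex 2.275 -3.05 0.149
vertex 1.921 -2.356 0.112
endloop
endfacet
facet normal 0.471 0.195 -0.861
outer loop
vertex 3.174 -2.678 -1.495
vertex 2.819 -1.984 -1.532
vertex 3.487 -2.246 -1.226
endloop
endfacet
facet normal 0.710 -0.663 0.238
outer loop
vertex 3.174 -2.678 -1.495
vertex 3.487 -2.246 -1.226
vertex 2.275 -3.05 0.149
endloop
endfacet
facet normal 0.709 -0.664 0.237
outer loop
vertex 2.275 -3.05 0.149
vertex 3.487 -2.246 -1.226
vertex 2.589 -2.618 0.418
endloop
endfacet
facet normal -0.470 -0.194 0.861
outer loop
vertex 2.275 -3.05 0.149
vertex 2.589 -2.618 0.418
vertex 1.921 -2.356 0.112
endloop
endfacet

endsolid


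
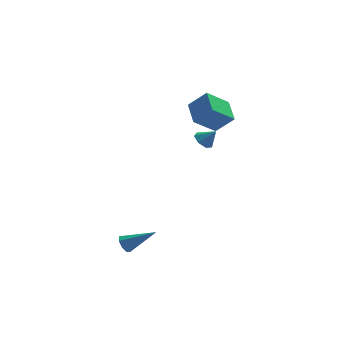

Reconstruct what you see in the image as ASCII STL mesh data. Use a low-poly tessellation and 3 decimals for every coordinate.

solid 
facet normal -0.835 0.176 -0.522
outer loop
vertex -4.022 -4.004 -3.492
vertex -4.279 -3.803 -3.013
vertex -3.963 -3.567 -3.439
endloop
endfacet
facet normal 0.742 -0.019 -0.670
outer loop
vertex -4.022 -4.004 -3.492
vertex -3.963 -3.567 -3.439
vertex -2.701 -4.137 -2.027
endloop
endfacet
facet normal -0.835 0.177 -0.521
outer loop
vertex -3.963 -3.567 -3.439
vertex -4.279 -3.803 -3.013
vertex -4.089 -3.268 -3.136
endloop
endfacet
facet normal 0.682 0.642 -0.350
outer loop
vertex -3.963 -3.567 -3.439
vertex -4.089 -3.268 -3.136
vertex -2.701 -4.137 -2.027
endloop
endfacet
facet normal -0.835 0.177 -0.521
outer loop
vertex -4.089 -3.268 -3.136
vertex -4.279 -3.803 -3.013
vertex -4.326 -3.282 -2.761
endloop
endfacet
facet normal 0.356 0.898 0.258
outer loop
vertex -4.089 -3.268 -3.136
vertex -4.326 -3.282 -2.761
vertex -2.701 -4.137 -2.027
endloop
endfacet
facet normal -0.834 0.177 -0.522
outer loop
vertex -4.326 -3.282 -2.761
vertex -4.279 -3.803 -3.013
vertex -4.536 -3.601 -2.534
endloop
endfacet
facet normal -0.046 0.599 0.799
outer loop
vertex -4.326 -3.282 -2.761
vertex -4.536 -3.601 -2.534
vertex -2.701 -4.137 -2.027
endloop
endfacet
facet normal -0.835 0.176 -0.522
outer loop
vertex -4.536 -3.601 -2.534
vertex -4.279 -3.803 -3.013
vertex -4.595 -4.038 -2.587
endloop
endfacet
facet normal -0.286 -0.077 0.955
outer loop
vertex -4.536 -3.601 -2.534
vertex -4.595 -4.038 -2.587
vertex -2.701 -4.137 -2.027
endloop
endfacet
facet normal -0.835 0.177 -0.522
outer loop
vertex -4.595 -4.038 -2.587
vertex -4.279 -3.803 -3.013
vertex -4.469 -4.337 -2.89
endloop
endfacet
facet normal -0.226 -0.739 0.635
outer loop
vertex -4.595 -4.038 -2.587
vertex -4.469 -4.337 -2.89
vertex -2.701 -4.137 -2.027
endloop
endfacet
facet normal -0.834 0.176 -0.523
outer loop
vertex -4.469 -4.337 -2.89
vertex -4.279 -3.803 -3.013
vertex -4.231 -4.323 -3.265
endloop
endfacet
facet normal 0.100 -0.995 0.026
outer loop
vertex -4.469 -4.337 -2.89
vertex -4.231 -4.323 -3.265
vertex -2.701 -4.137 -2.027
endloop
endfacet
facet normal -0.835 0.176 -0.522
outer loop
vertex -4.231 -4.323 -3.265
vertex -4.279 -3.803 -3.013
vertex -4.022 -4.004 -3.492
endloop
endfacet
facet normal 0.501 -0.695 -0.515
outer loop
vertex -4.231 -4.323 -3.265
vertex -4.022 -4.004 -3.492
vertex -2.701 -4.137 -2.027
endloop
endfacet
facet normal -0.738 -0.261 0.623
outer loop
vertex 1.157 2.029 3.208
vertex 1.075 3.489 3.723
vertex 0.181 2.337 2.181
endloop
endfacet
facet normal 0.052 -0.942 -0.332
outer loop
vertex 1.465 2.791 1.097
vertex 1.157 2.029 3.208
vertex 0.181 2.337 2.181
endloop
endfacet
facet normal -0.738 -0.261 0.623
outer loop
vertex 0.181 2.337 2.181
vertex 1.075 3.489 3.723
vertex 0.099 3.796 2.695
endloop
endfacet
facet normal -0.673 0.212 -0.709
outer loop
vertex 0.099 3.796 2.695
vertex 1.465 2.791 1.097
vertex 0.181 2.337 2.181
endloop
endfacet
facet normal 0.673 -0.212 0.708
outer loop
vertex 1.157 2.029 3.208
vertex 2.359 3.943 2.639
vertex 1.075 3.489 3.723
endloop
endfacet
facet normal 0.054 -0.942 -0.332
outer loop
vertex 2.441 2.484 2.125
vertex 1.157 2.029 3.208
vertex 1.465 2.791 1.097
endloop
endfacet
facet normal 0.673 -0.212 0.709
outer loop
vertex 2.441 2.484 2.125
vertex 2.359 3.943 2.639
vertex 1.157 2.029 3.208
endloop
endfacet
facet normal -0.053 0.942 0.332
outer loop
vertex 1.075 3.489 3.723
vertex 2.359 3.943 2.639
vertex 0.099 3.796 2.695
endloop
endfacet
facet normal -0.673 0.212 -0.709
outer loop
vertex 1.383 4.251 1.612
vertex 1.465 2.791 1.097
vertex 0.099 3.796 2.695
endloop
endfacet
facet normal -0.053 0.942 0.333
outer loop
vertex 0.099 3.796 2.695
vertex 2.359 3.943 2.639
vertex 1.383 4.251 1.612
endloop
endfacet
facet normal 0.738 0.261 -0.623
outer loop
vertex 1.383 4.251 1.612
vertex 2.441 2.484 2.125
vertex 1.465 2.791 1.097
endloop
endfacet
facet normal 0.738 0.261 -0.623
outer loop
vertex 2.359 3.943 2.639
vertex 2.441 2.484 2.125
vertex 1.383 4.251 1.612
endloop
endfacet
facet normal -0.631 0.200 -0.749
outer loop
vertex 1.456 4.194 -0.575
vertex 0.966 3.876 -0.247
vertex 1.137 4.524 -0.218
endloop
endfacet
facet normal 0.789 0.594 0.156
outer loop
vertex 1.456 4.194 -0.575
vertex 1.137 4.524 -0.218
vertex 1.634 3.664 0.547
endloop
endfacet
facet normal -0.630 0.200 -0.750
outer loop
vertex 1.137 4.524 -0.218
vertex 0.966 3.876 -0.247
vertex 0.688 4.366 0.117
endloop
endfacet
facet normal 0.236 0.718 0.655
outer loop
vertex 1.137 4.524 -0.218
vertex 0.688 4.366 0.117
vertex 1.634 3.664 0.547
endloop
endfacet
facet normal -0.631 0.199 -0.750
outer loop
vertex 0.688 4.366 0.117
vertex 0.966 3.876 -0.247
vertex 0.449 3.839 0.178
endloop
endfacet
facet normal -0.259 0.226 0.939
outer loop
vertex 0.688 4.366 0.117
vertex 0.449 3.839 0.178
vertex 1.634 3.664 0.547
endloop
endfacet
facet normal -0.631 0.201 -0.750
outer loop
vertex 0.449 3.839 0.178
vertex 0.966 3.876 -0.247
vertex 0.599 3.341 -0.082
endloop
endfacet
facet normal -0.323 -0.513 0.795
outer loop
vertex 0.449 3.839 0.178
vertex 0.599 3.341 -0.082
vertex 1.634 3.664 0.547
endloop
endfacet
facet normal -0.631 0.201 -0.749
outer loop
vertex 0.599 3.341 -0.082
vertex 0.966 3.876 -0.247
vertex 1.025 3.246 -0.466
endloop
endfacet
facet normal 0.091 -0.939 0.333
outer loop
vertex 0.599 3.341 -0.082
vertex 1.025 3.246 -0.466
vertex 1.634 3.664 0.547
endloop
endfacet
facet normal -0.631 0.201 -0.749
outer loop
vertex 1.025 3.246 -0.466
vertex 0.966 3.876 -0.247
vertex 1.406 3.626 -0.685
endloop
endfacet
facet normal 0.673 -0.733 -0.102
outer loop
vertex 1.025 3.246 -0.466
vertex 1.406 3.626 -0.685
vertex 1.634 3.664 0.547
endloop
endfacet
facet normal -0.632 0.201 -0.749
outer loop
vertex 1.406 3.626 -0.685
vertex 0.966 3.876 -0.247
vertex 1.456 4.194 -0.575
endloop
endfacet
facet normal 0.982 -0.052 -0.180
outer loop
vertex 1.406 3.626 -0.685
vertex 1.456 4.194 -0.575
vertex 1.634 3.664 0.547
endloop
endfacet

endsolid


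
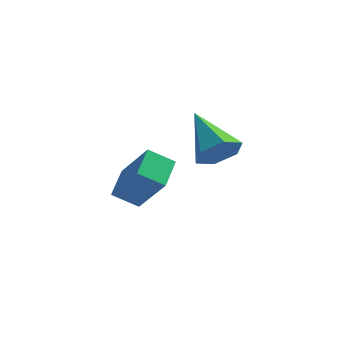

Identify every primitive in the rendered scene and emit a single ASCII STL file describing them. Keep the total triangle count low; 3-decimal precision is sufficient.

solid 
facet normal -0.533 0.308 -0.788
outer loop
vertex -4.8 1.211 -1.604
vertex -4.753 2.18 -1.257
vertex -4.064 1.337 -2.052
endloop
endfacet
facet normal -0.045 -0.940 -0.338
outer loop
vertex -3.207 0.84 -0.783
vertex -4.8 1.211 -1.604
vertex -4.064 1.337 -2.052
endloop
endfacet
facet normal -0.533 0.308 -0.788
outer loop
vertex -4.064 1.337 -2.052
vertex -4.753 2.18 -1.257
vertex -4.018 2.305 -1.705
endloop
endfacet
facet normal 0.845 0.144 -0.514
outer loop
vertex -4.018 2.305 -1.705
vertex -3.207 0.84 -0.783
vertex -4.064 1.337 -2.052
endloop
endfacet
facet normal -0.845 -0.143 0.515
outer loop
vertex -4.8 1.211 -1.604
vertex -3.896 1.683 0.012
vertex -4.753 2.18 -1.257
endloop
endfacet
facet normal -0.045 -0.940 -0.337
outer loop
vertex -3.942 0.715 -0.335
vertex -4.8 1.211 -1.604
vertex -3.207 0.84 -0.783
endloop
endfacet
facet normal -0.845 -0.144 0.515
outer loop
vertex -3.942 0.715 -0.335
vertex -3.896 1.683 0.012
vertex -4.8 1.211 -1.604
endloop
endfacet
facet normal 0.046 0.940 0.337
outer loop
vertex -4.753 2.18 -1.257
vertex -3.896 1.683 0.012
vertex -4.018 2.305 -1.705
endloop
endfacet
facet normal 0.845 0.144 -0.515
outer loop
vertex -3.16 1.809 -0.436
vertex -3.207 0.84 -0.783
vertex -4.018 2.305 -1.705
endloop
endfacet
facet normal 0.044 0.940 0.337
outer loop
vertex -4.018 2.305 -1.705
vertex -3.896 1.683 0.012
vertex -3.16 1.809 -0.436
endloop
endfacet
facet normal 0.533 -0.308 0.788
outer loop
vertex -3.16 1.809 -0.436
vertex -3.942 0.715 -0.335
vertex -3.207 0.84 -0.783
endloop
endfacet
facet normal 0.533 -0.308 0.788
outer loop
vertex -3.896 1.683 0.012
vertex -3.942 0.715 -0.335
vertex -3.16 1.809 -0.436
endloop
endfacet
facet normal 0.556 -0.680 -0.477
outer loop
vertex -0.94 -0.386 1.884
vertex -1.486 -0.61 1.567
vertex -1.119 -0.12 1.296
endloop
endfacet
facet normal 0.543 0.815 0.203
outer loop
vertex -0.94 -0.386 1.884
vertex -1.119 -0.12 1.296
vertex -2.354 0.45 2.313
endloop
endfacet
facet normal 0.556 -0.680 -0.478
outer loop
vertex -1.119 -0.12 1.296
vertex -1.486 -0.61 1.567
vertex -1.666 -0.344 0.979
endloop
endfacet
facet normal -0.042 0.849 -0.527
outer loop
vertex -1.119 -0.12 1.296
vertex -1.666 -0.344 0.979
vertex -2.354 0.45 2.313
endloop
endfacet
facet normal 0.557 -0.680 -0.478
outer loop
vertex -1.666 -0.344 0.979
vertex -1.486 -0.61 1.567
vertex -2.032 -0.835 1.251
endloop
endfacet
facet normal -0.781 0.270 -0.563
outer loop
vertex -1.666 -0.344 0.979
vertex -2.032 -0.835 1.251
vertex -2.354 0.45 2.313
endloop
endfacet
facet normal 0.556 -0.680 -0.477
outer loop
vertex -2.032 -0.835 1.251
vertex -1.486 -0.61 1.567
vertex -1.853 -1.101 1.839
endloop
endfacet
facet normal -0.931 -0.340 0.130
outer loop
vertex -2.032 -0.835 1.251
vertex -1.853 -1.101 1.839
vertex -2.354 0.45 2.313
endloop
endfacet
facet normal 0.555 -0.680 -0.479
outer loop
vertex -1.853 -1.101 1.839
vertex -1.486 -0.61 1.567
vertex -1.306 -0.877 2.155
endloop
endfacet
facet normal -0.344 -0.374 0.861
outer loop
vertex -1.853 -1.101 1.839
vertex -1.306 -0.877 2.155
vertex -2.354 0.45 2.313
endloop
endfacet
facet normal 0.557 -0.679 -0.479
outer loop
vertex -1.306 -0.877 2.155
vertex -1.486 -0.61 1.567
vertex -0.94 -0.386 1.884
endloop
endfacet
facet normal 0.392 0.203 0.897
outer loop
vertex -1.306 -0.877 2.155
vertex -0.94 -0.386 1.884
vertex -2.354 0.45 2.313
endloop
endfacet

endsolid
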